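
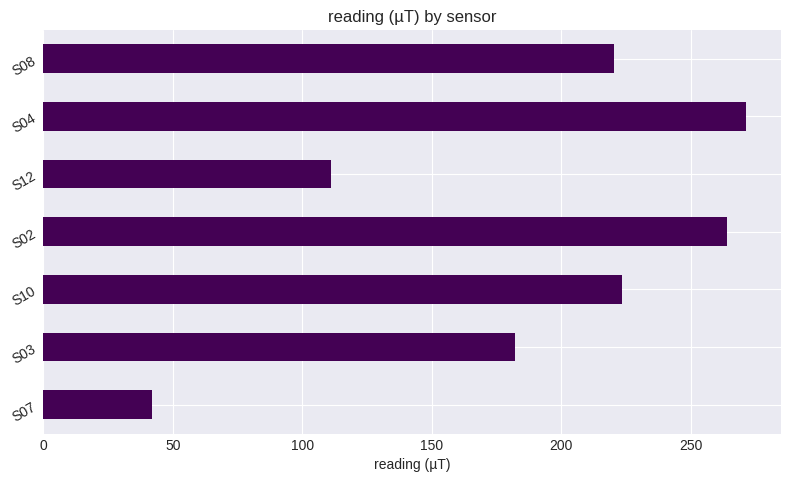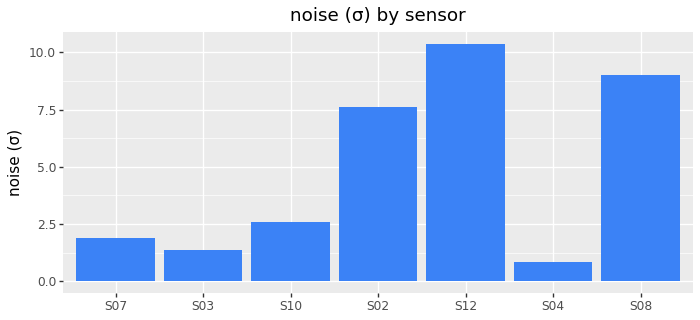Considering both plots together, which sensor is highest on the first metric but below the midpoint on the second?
S04

Chart 2 median noise (σ) ≈ 3; below-median sensors: S07, S03, S04. Among those, S04 has the highest reading (µT) (≈ 275).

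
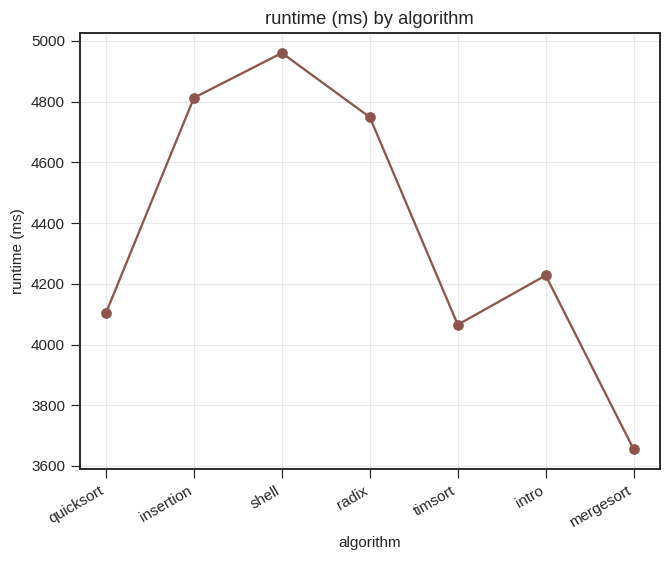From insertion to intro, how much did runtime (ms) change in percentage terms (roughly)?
insertion ≈ 4800, intro ≈ 4200; (4200 − 4800) / 4800 ≈ -12.5%.

≈ -12.5%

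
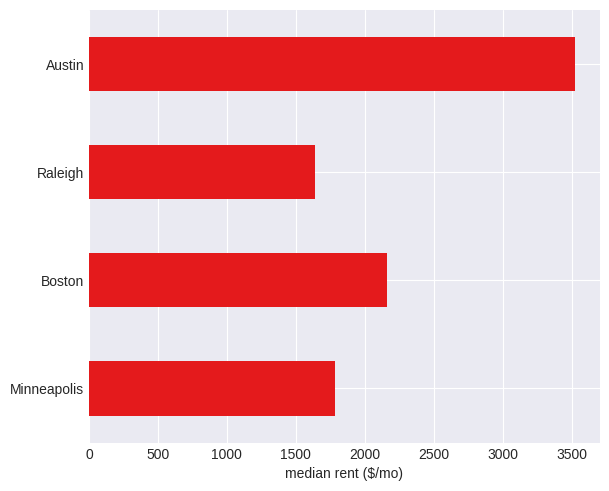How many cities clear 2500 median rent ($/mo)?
Above 2500: Austin.

1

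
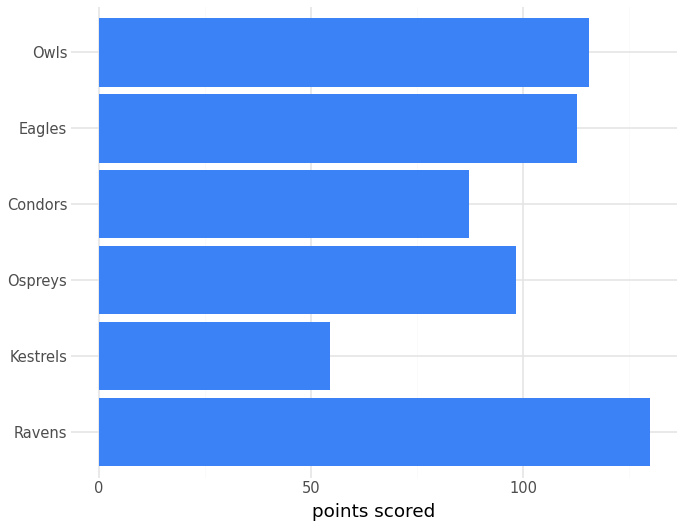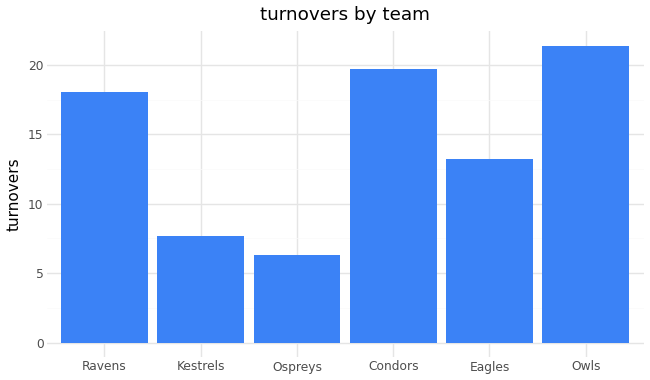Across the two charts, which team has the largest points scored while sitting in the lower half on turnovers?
Eagles

Chart 2 median turnovers ≈ 16; below-median teams: Kestrels, Ospreys, Eagles. Among those, Eagles has the highest points scored (≈ 120).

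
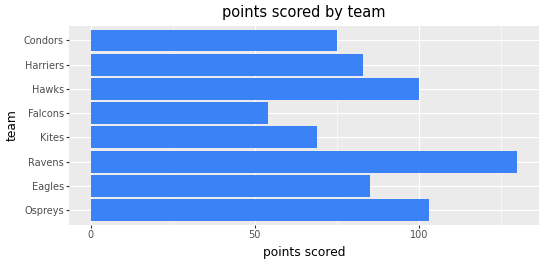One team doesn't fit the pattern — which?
Ravens ≈ 120; the rest sit between ≈ 60 and ≈ 100.

Ravens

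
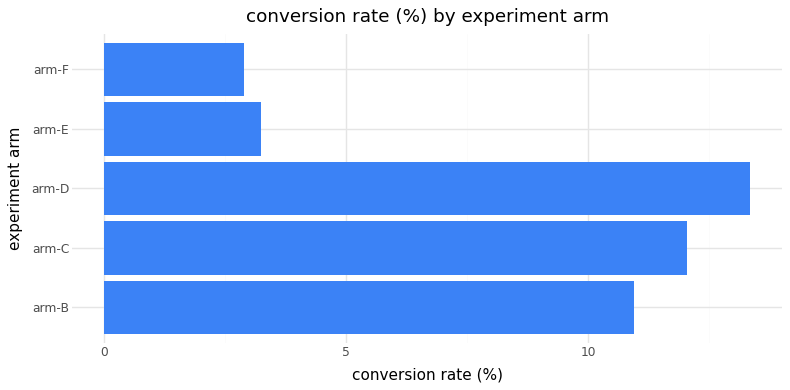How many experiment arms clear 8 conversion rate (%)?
3

Above 8: arm-B, arm-C, arm-D.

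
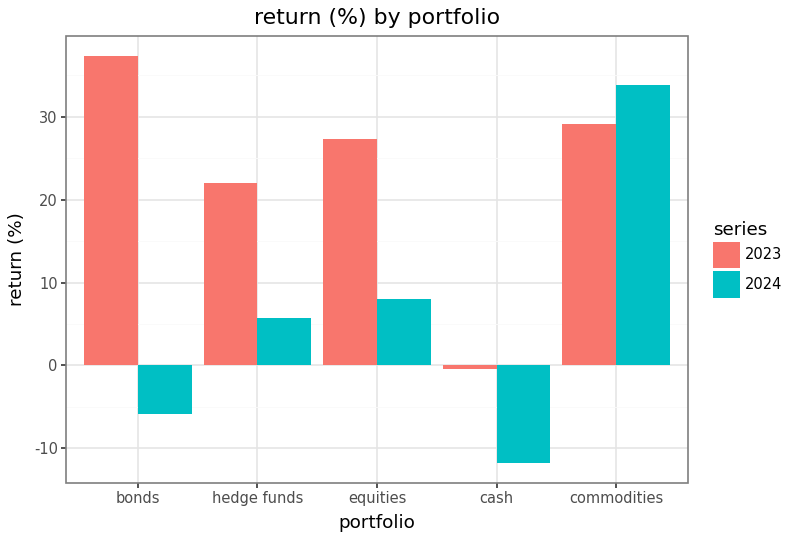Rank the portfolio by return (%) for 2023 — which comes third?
equities

Top 4 for 2023: bonds ≈ 35, commodities ≈ 30, equities ≈ 25, hedge funds ≈ 20.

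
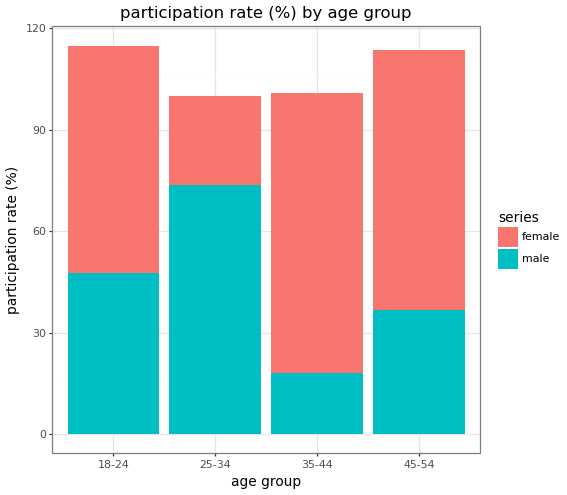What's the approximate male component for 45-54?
≈ 40

male top ≈ 40, bottom ≈ 0; segment ≈ 40.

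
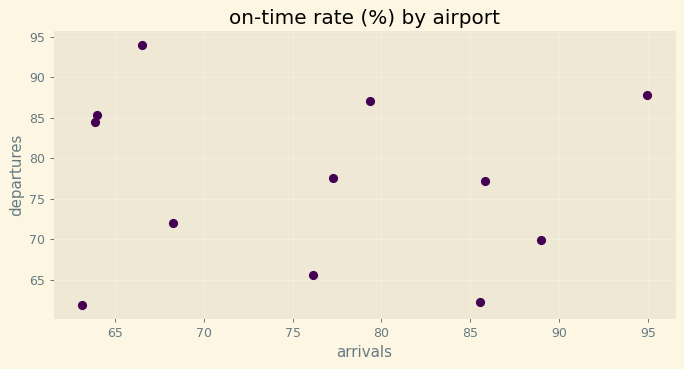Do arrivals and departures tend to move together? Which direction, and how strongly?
no clear correlation

Points are roughly uncorrelated; weak (|r| ≈ 0.1).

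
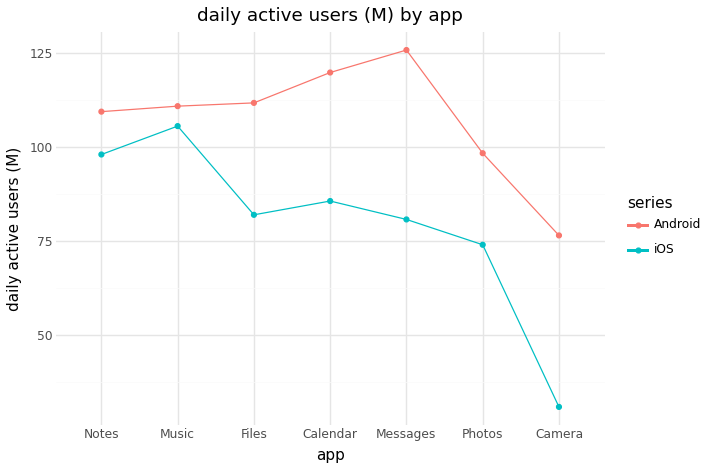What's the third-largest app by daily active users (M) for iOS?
Calendar

Top 4 for iOS: Music ≈ 110, Notes ≈ 100, Calendar ≈ 90, Files ≈ 80.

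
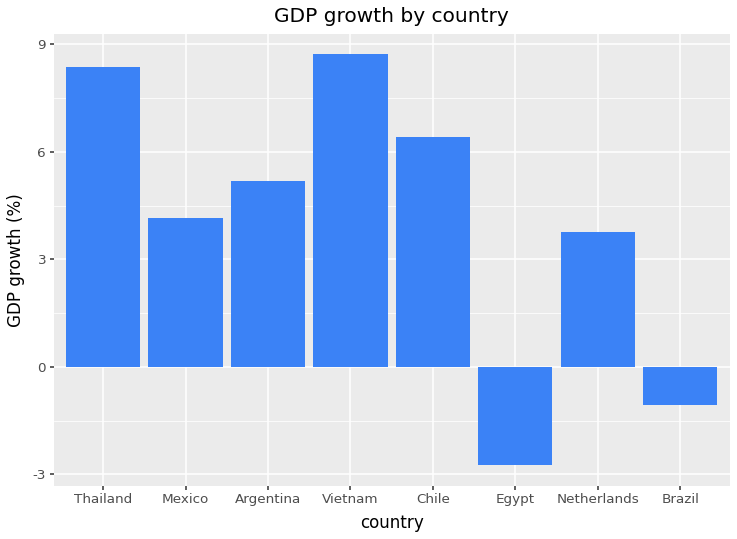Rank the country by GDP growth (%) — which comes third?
Chile

Top 4: Vietnam ≈ 9, Thailand ≈ 8, Chile ≈ 6, Argentina ≈ 5.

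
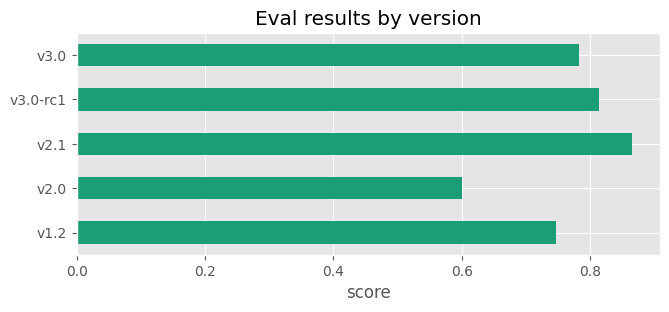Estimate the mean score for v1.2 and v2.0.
≈ 0.65

(0.7 + 0.6) / 2 ≈ 0.65.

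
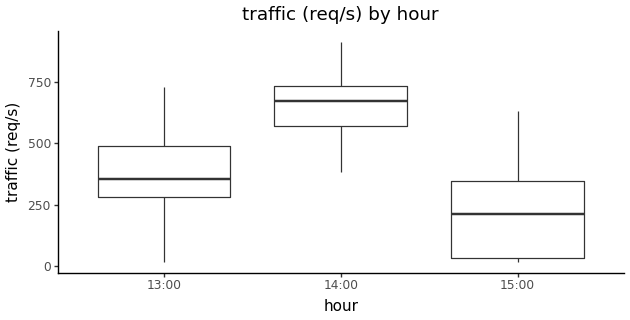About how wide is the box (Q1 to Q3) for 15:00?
≈ 300

Q3 ≈ 350, Q1 ≈ 50; IQR ≈ 300.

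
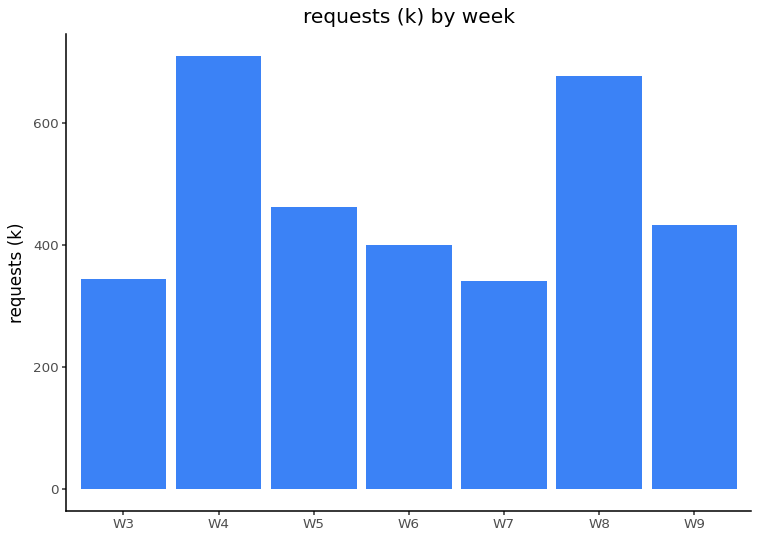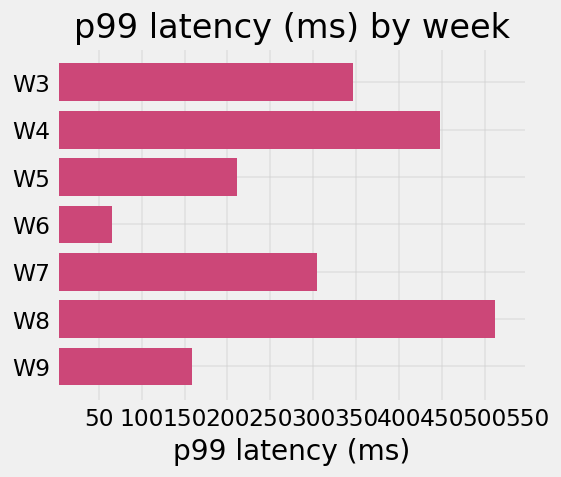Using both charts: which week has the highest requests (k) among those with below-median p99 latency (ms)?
W5

Chart 2 median p99 latency (ms) ≈ 300; below-median weeks: W5, W6, W9. Among those, W5 has the highest requests (k) (≈ 500).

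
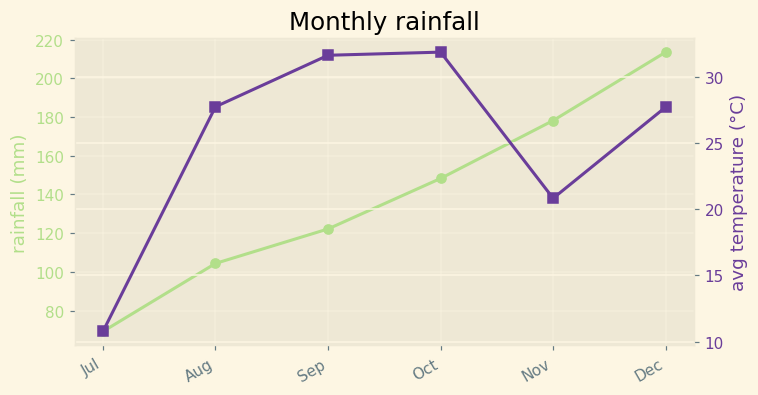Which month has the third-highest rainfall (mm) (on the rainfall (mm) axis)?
Top 4 (on the rainfall (mm) axis): Dec ≈ 220, Nov ≈ 180, Oct ≈ 140, Sep ≈ 120.

Oct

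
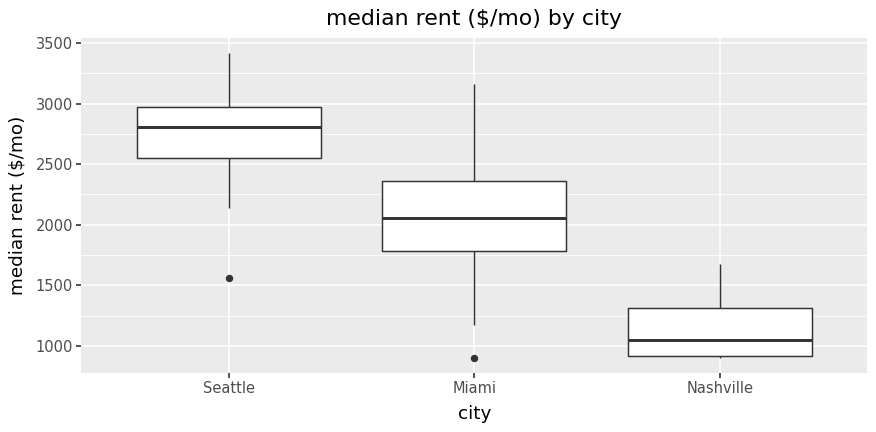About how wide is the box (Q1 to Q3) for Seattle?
Q3 ≈ 3000, Q1 ≈ 2600; IQR ≈ 400.

≈ 400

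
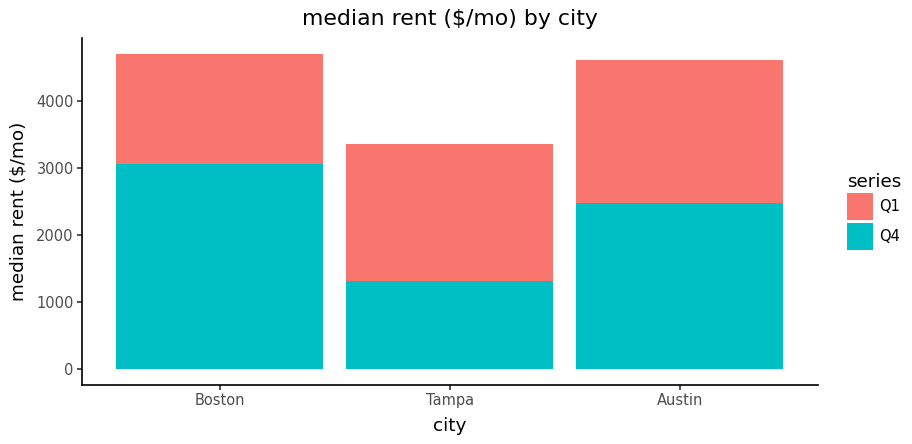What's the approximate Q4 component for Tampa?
Q4 top ≈ 1500, bottom ≈ 0; segment ≈ 1500.

≈ 1500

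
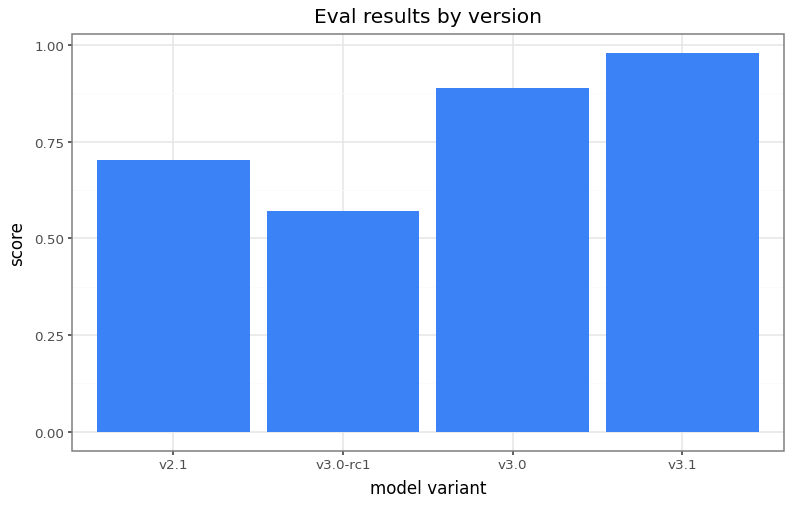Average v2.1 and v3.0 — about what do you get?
(0.7 + 0.9) / 2 ≈ 0.8.

≈ 0.8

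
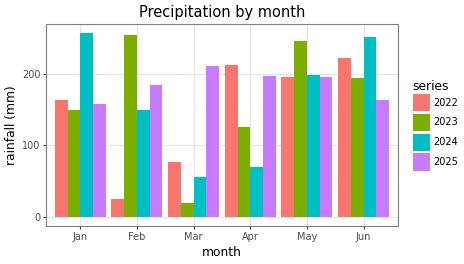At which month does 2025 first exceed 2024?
Jan: 2025 ≈ 150 vs 2024 ≈ 250 (not yet); Feb: 2025 ≈ 175 vs 2024 ≈ 150 (first crossover).

Feb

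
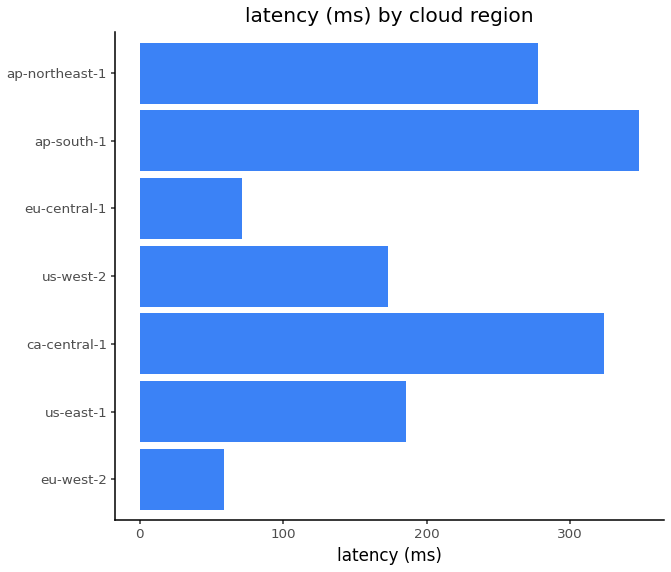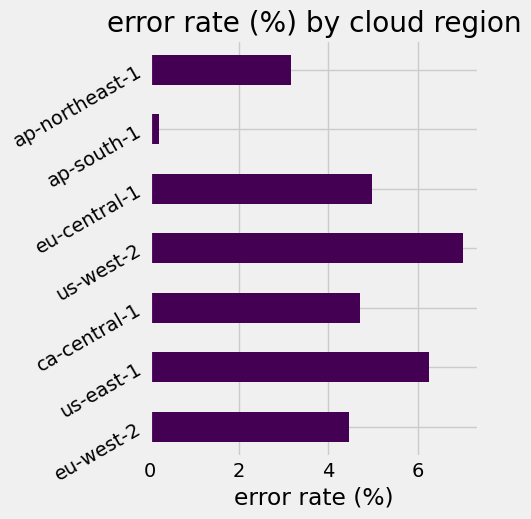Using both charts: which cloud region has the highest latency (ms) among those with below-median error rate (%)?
Chart 2 median error rate (%) ≈ 5; below-median cloud regions: eu-west-2, ap-south-1, ap-northeast-1. Among those, ap-south-1 has the highest latency (ms) (≈ 350).

ap-south-1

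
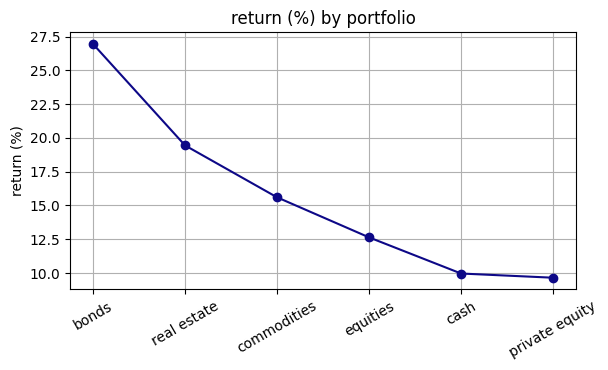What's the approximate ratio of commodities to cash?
commodities ≈ 16, cash ≈ 10; 16/10 ≈ 1.6.

≈ 1.6×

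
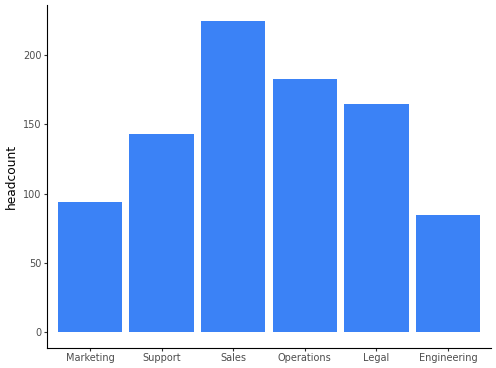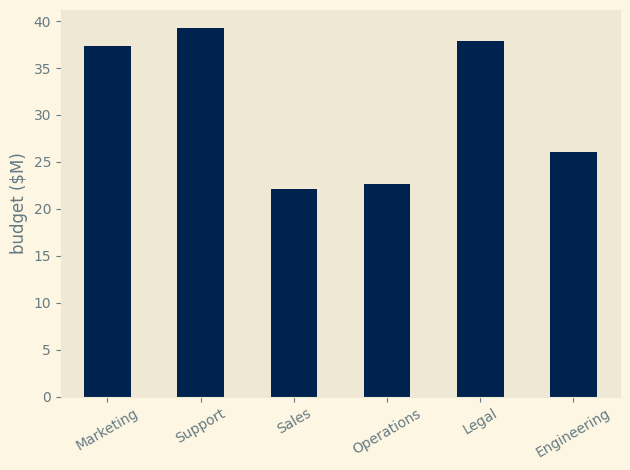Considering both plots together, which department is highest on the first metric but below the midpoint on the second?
Sales

Chart 2 median budget ($M) ≈ 30; below-median departments: Sales, Operations, Engineering. Among those, Sales has the highest headcount (≈ 225).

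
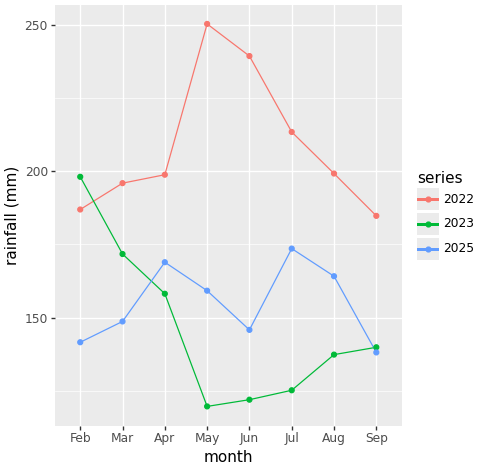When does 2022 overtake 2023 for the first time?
Mar

Feb: 2022 ≈ 180 vs 2023 ≈ 200 (not yet); Mar: 2022 ≈ 200 vs 2023 ≈ 180 (first crossover).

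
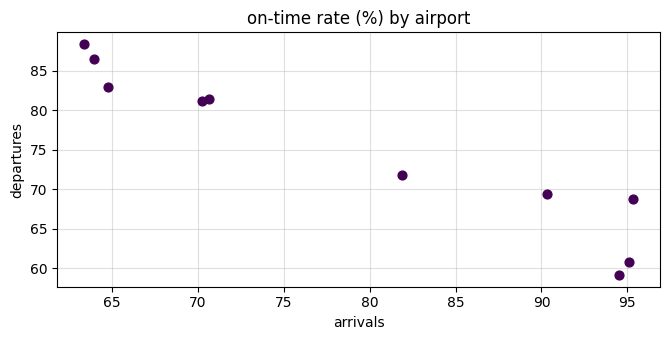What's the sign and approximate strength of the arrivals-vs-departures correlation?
Points are negatively correlated; strong (|r| ≈ 1.0).

negative, strong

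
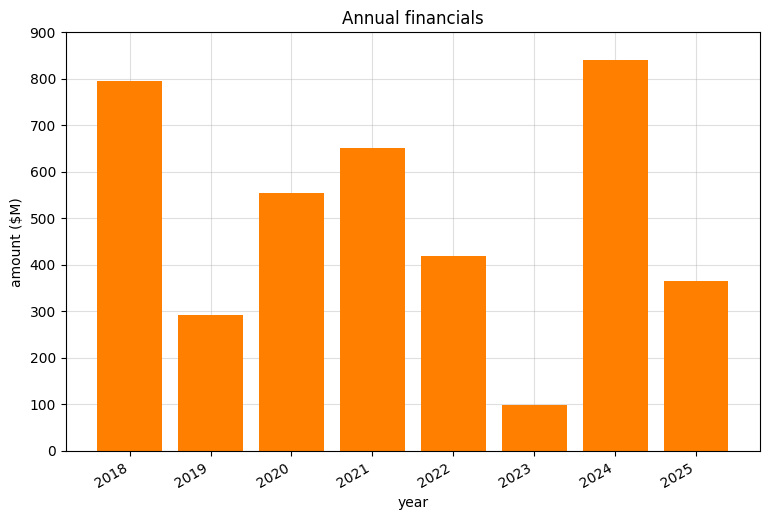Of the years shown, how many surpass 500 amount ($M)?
Above 500: 2018, 2020, 2021, 2024.

4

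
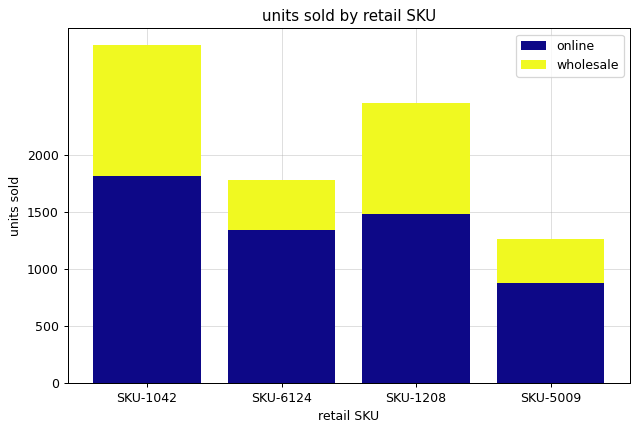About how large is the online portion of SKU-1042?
online top ≈ 2000, bottom ≈ 0; segment ≈ 2000.

≈ 2000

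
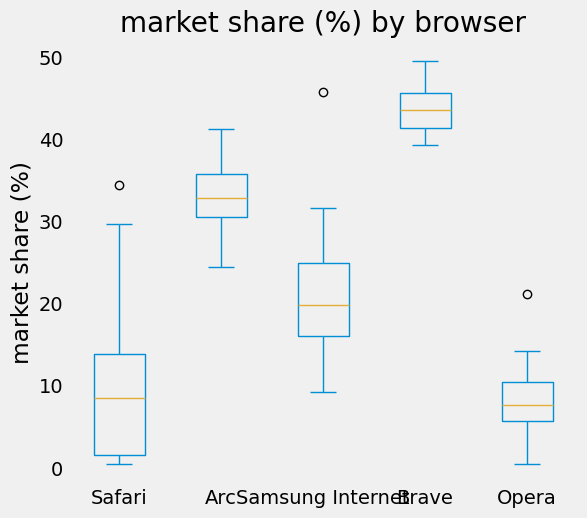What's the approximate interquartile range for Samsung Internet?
Q3 ≈ 25, Q1 ≈ 15; IQR ≈ 10.

≈ 10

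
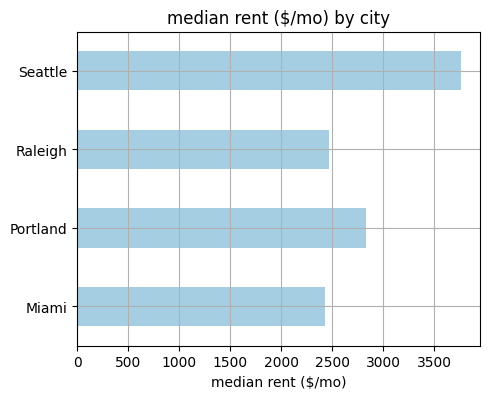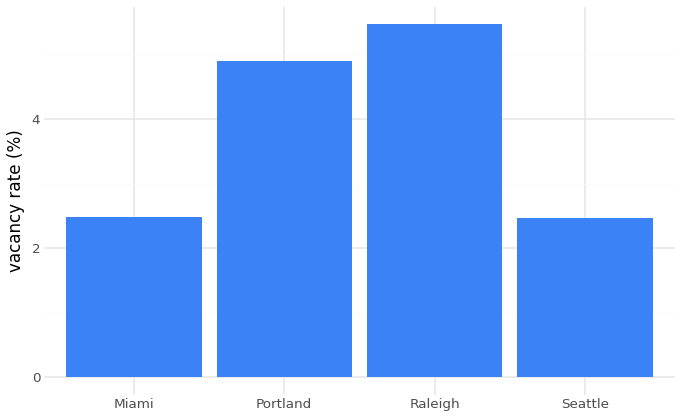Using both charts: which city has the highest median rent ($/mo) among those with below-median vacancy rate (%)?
Seattle

Chart 2 median vacancy rate (%) ≈ 4; below-median cities: Miami, Seattle. Among those, Seattle has the highest median rent ($/mo) (≈ 4000).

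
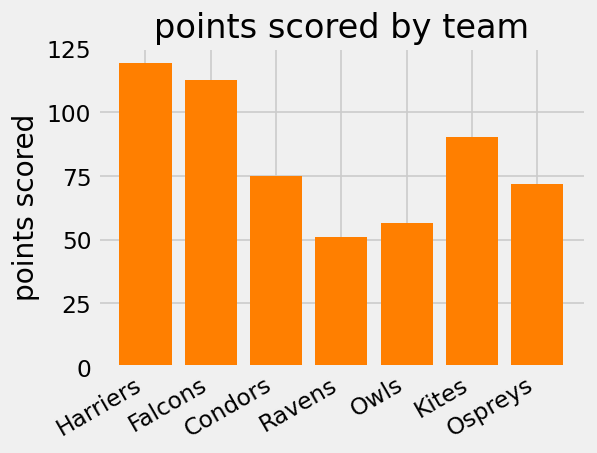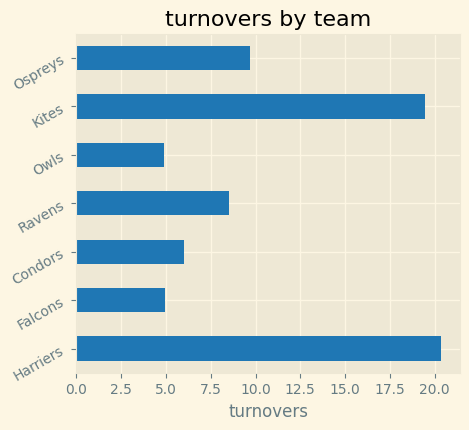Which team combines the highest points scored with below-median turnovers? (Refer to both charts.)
Chart 2 median turnovers ≈ 8; below-median teams: Falcons, Condors, Owls. Among those, Falcons has the highest points scored (≈ 120).

Falcons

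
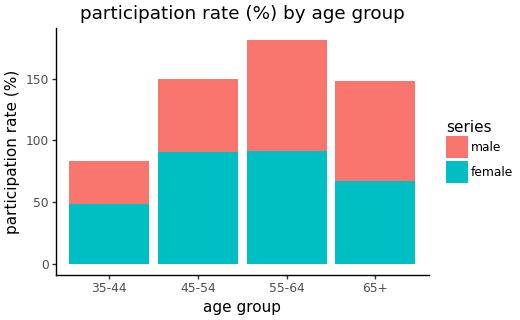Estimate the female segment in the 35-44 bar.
female top ≈ 40, bottom ≈ 0; segment ≈ 40.

≈ 40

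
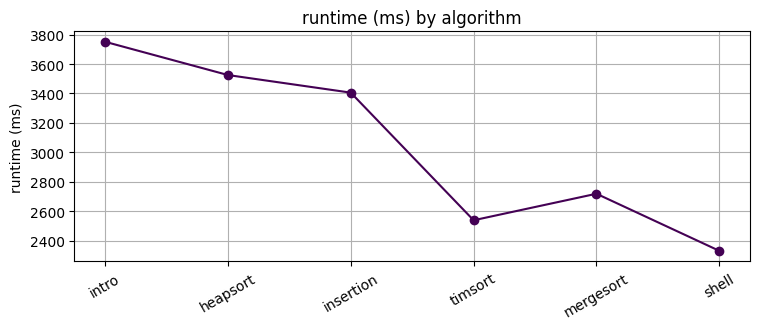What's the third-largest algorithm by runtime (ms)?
Top 4: intro ≈ 3800, heapsort ≈ 3600, insertion ≈ 3400, mergesort ≈ 2800.

insertion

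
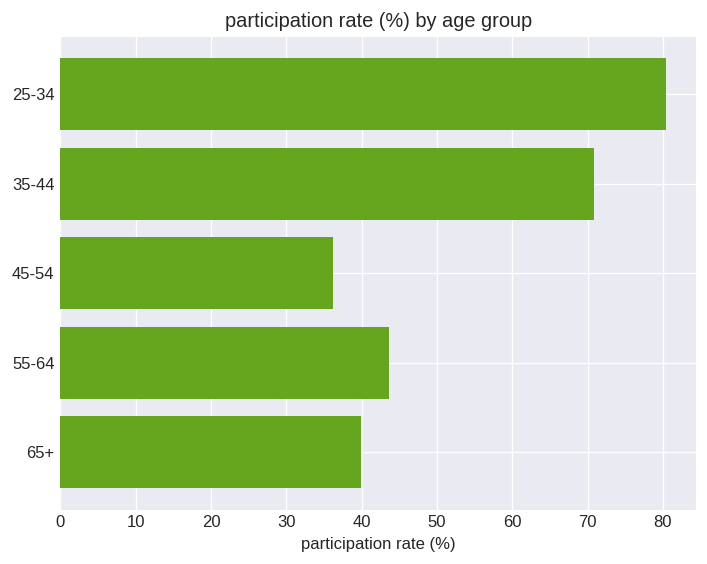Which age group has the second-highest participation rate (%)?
35-44

Top 3: 25-34 ≈ 80, 35-44 ≈ 70, 55-64 ≈ 40.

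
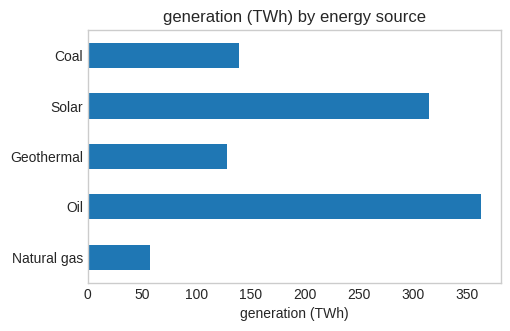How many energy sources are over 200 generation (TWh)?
2

Above 200: Oil, Solar.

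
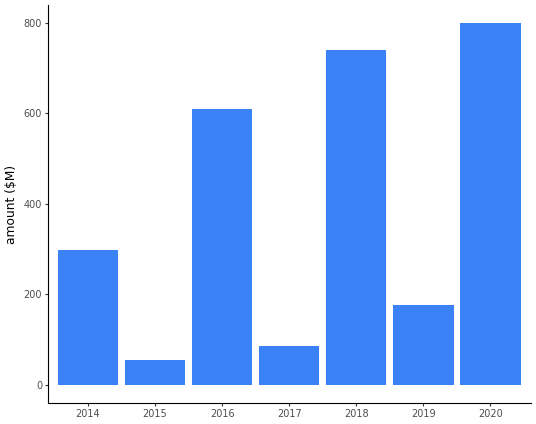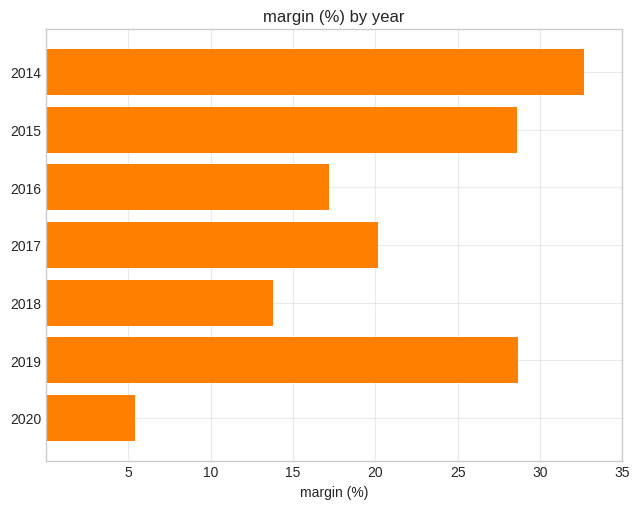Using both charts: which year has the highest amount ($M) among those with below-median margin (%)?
2020

Chart 2 median margin (%) ≈ 20; below-median years: 2016, 2018, 2020. Among those, 2020 has the highest amount ($M) (≈ 800).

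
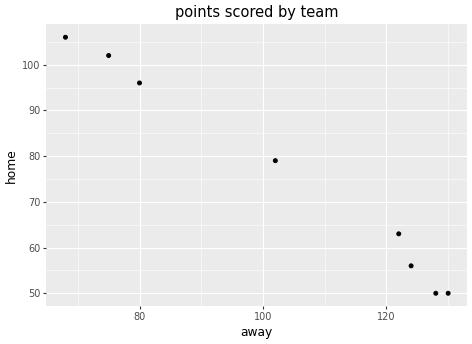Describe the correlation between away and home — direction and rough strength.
negative, strong

Points are negatively correlated; strong (|r| ≈ 1.0).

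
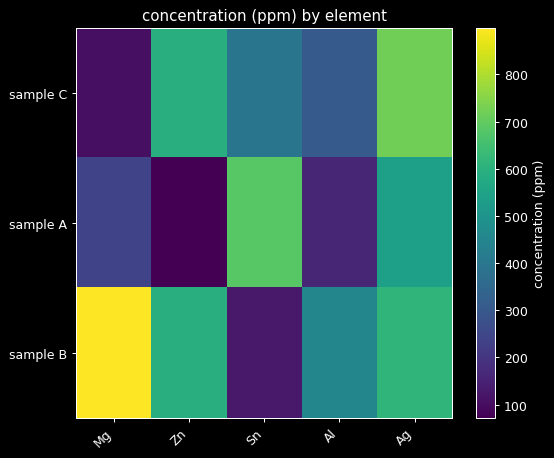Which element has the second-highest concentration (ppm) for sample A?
Ag

Top 3 for sample A: Sn ≈ 700, Ag ≈ 500, Mg ≈ 200.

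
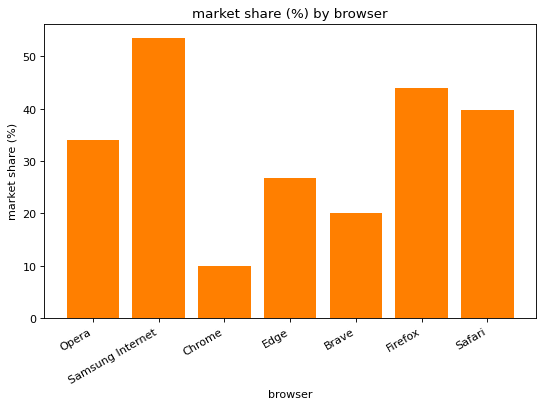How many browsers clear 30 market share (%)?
4

Above 30: Opera, Samsung Internet, Firefox, Safari.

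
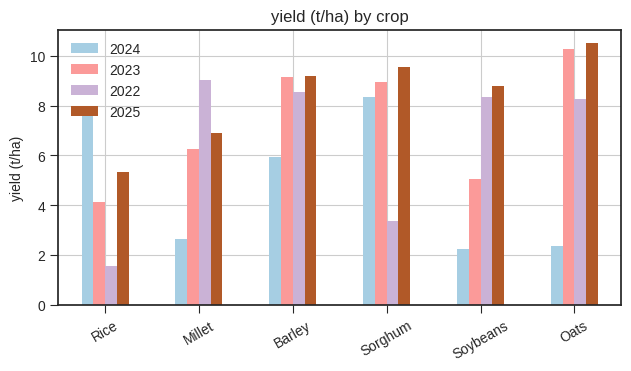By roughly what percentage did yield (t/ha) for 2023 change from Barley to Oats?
Barley ≈ 9, Oats ≈ 10; (10 − 9) / 9 ≈ +11.1%.

≈ +11.1%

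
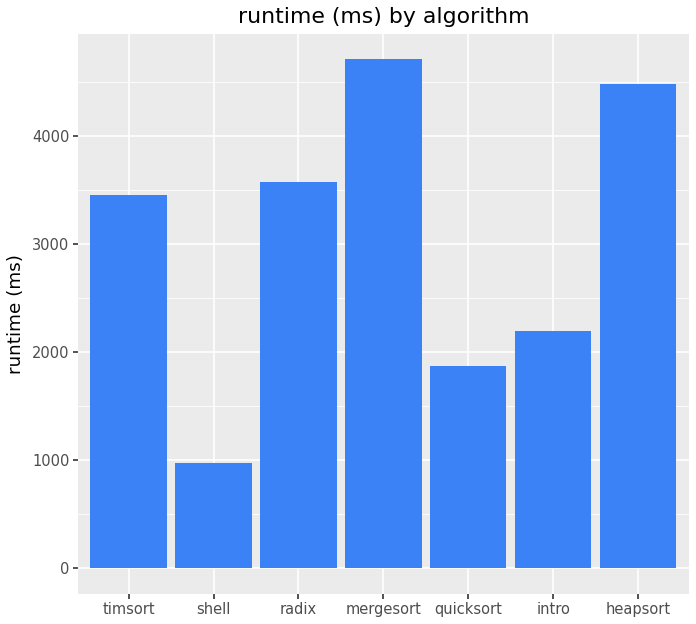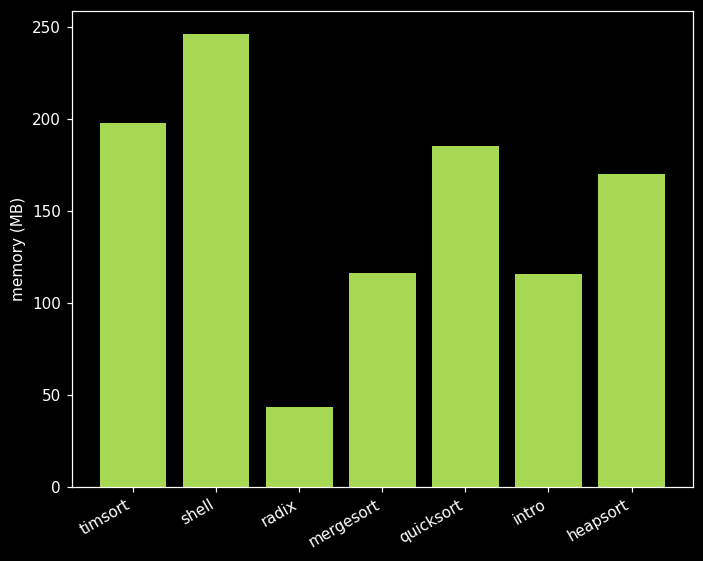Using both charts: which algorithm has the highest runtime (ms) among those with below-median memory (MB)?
mergesort

Chart 2 median memory (MB) ≈ 175; below-median algorithms: radix, mergesort, intro. Among those, mergesort has the highest runtime (ms) (≈ 4500).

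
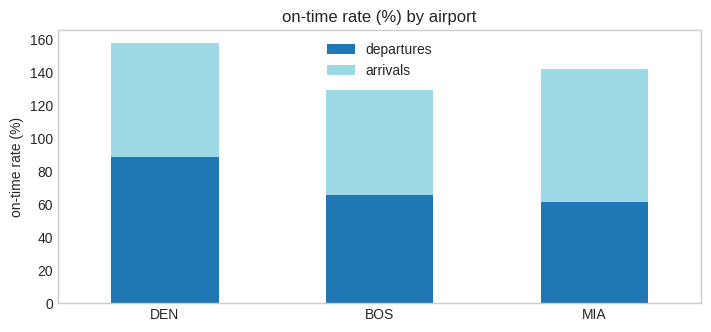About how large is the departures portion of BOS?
≈ 60

departures top ≈ 60, bottom ≈ 0; segment ≈ 60.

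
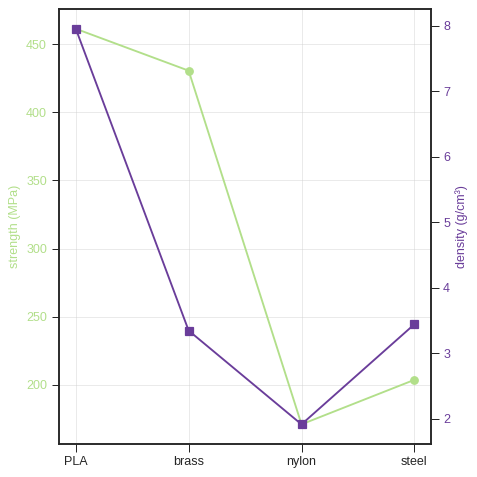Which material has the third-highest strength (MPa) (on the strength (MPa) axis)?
steel

Top 4 (on the strength (MPa) axis): PLA ≈ 450, brass ≈ 425, steel ≈ 200, nylon ≈ 175.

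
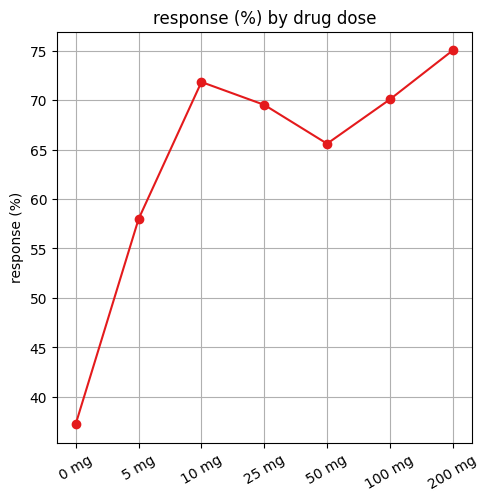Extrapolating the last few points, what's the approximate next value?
Last three: 65, 70, 75 → slope ≈ 5/step → next ≈ 80.

≈ 80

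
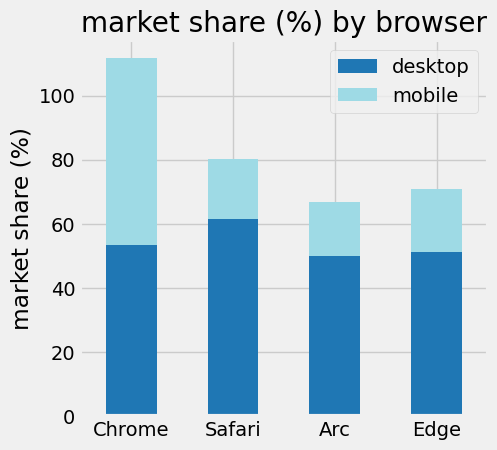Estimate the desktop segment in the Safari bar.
≈ 60

desktop top ≈ 60, bottom ≈ 0; segment ≈ 60.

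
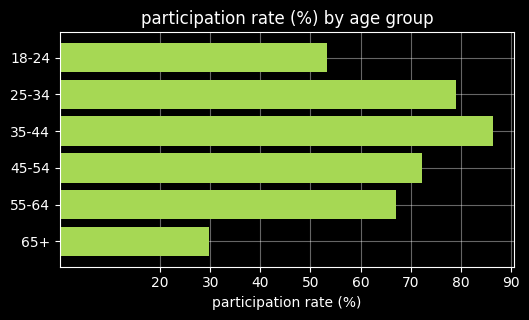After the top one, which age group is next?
25-34

Top 3: 35-44 ≈ 90, 25-34 ≈ 80, 45-54 ≈ 70.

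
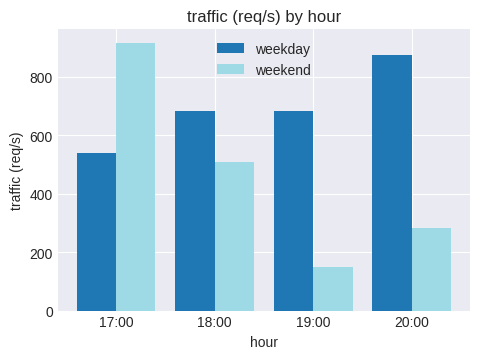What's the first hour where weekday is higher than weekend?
18:00

17:00: weekday ≈ 500 vs weekend ≈ 900 (not yet); 18:00: weekday ≈ 700 vs weekend ≈ 500 (first crossover).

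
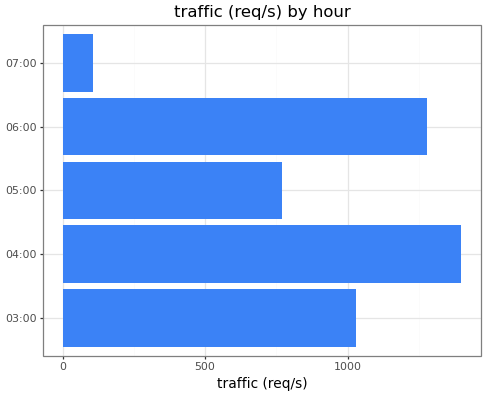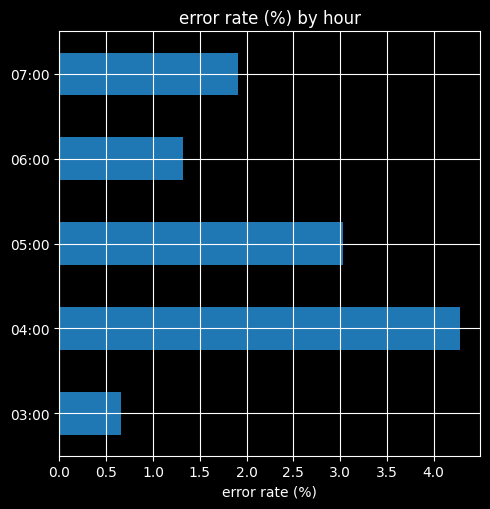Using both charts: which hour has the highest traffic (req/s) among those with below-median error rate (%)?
Chart 2 median error rate (%) ≈ 2; below-median hours: 03:00, 06:00. Among those, 06:00 has the highest traffic (req/s) (≈ 1200).

06:00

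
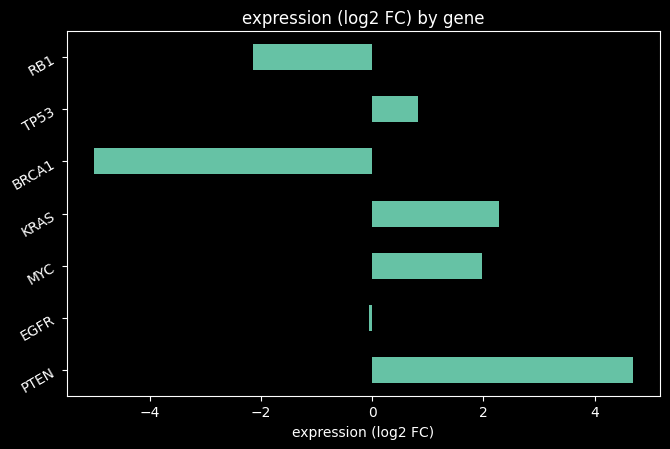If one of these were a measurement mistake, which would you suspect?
BRCA1

BRCA1 ≈ -5; the rest sit between ≈ -2 and ≈ 5.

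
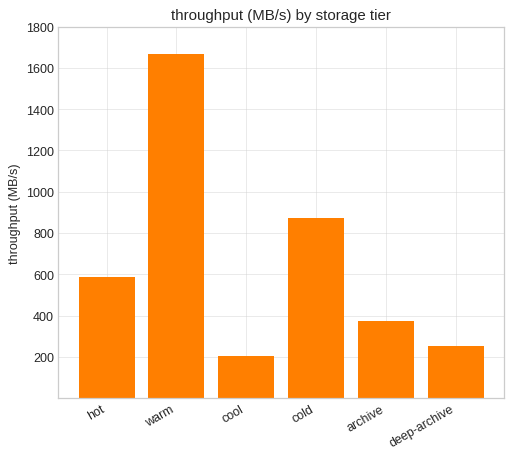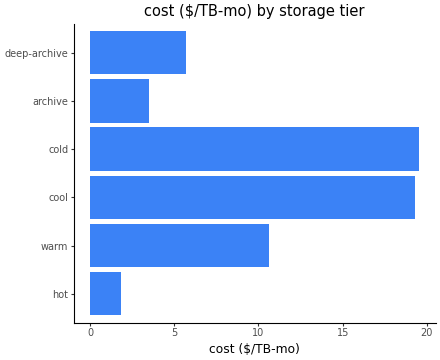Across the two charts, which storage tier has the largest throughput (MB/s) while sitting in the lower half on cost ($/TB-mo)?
Chart 2 median cost ($/TB-mo) ≈ 8; below-median storage tiers: hot, archive, deep-archive. Among those, hot has the highest throughput (MB/s) (≈ 600).

hot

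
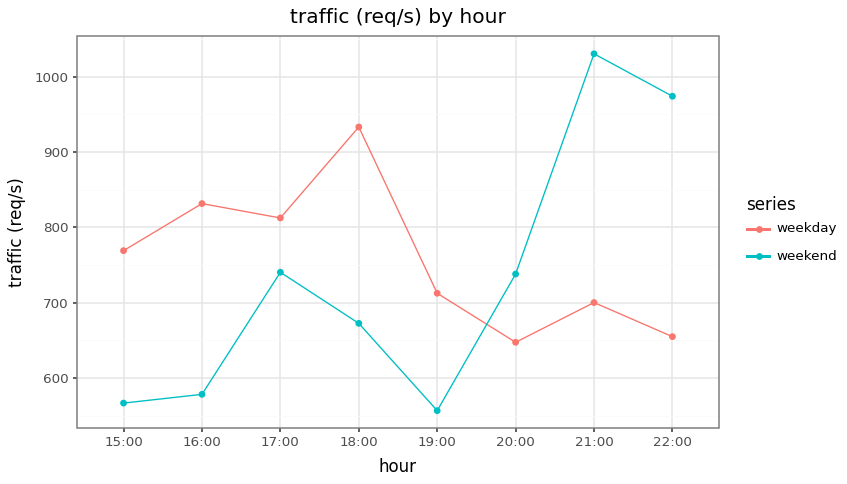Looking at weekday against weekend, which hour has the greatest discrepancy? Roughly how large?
21:00: weekday ≈ 700, weekend ≈ 1050 → gap ≈ 350. Next-largest (22:00) is only ≈ 300.

21:00, ≈ 350 req/s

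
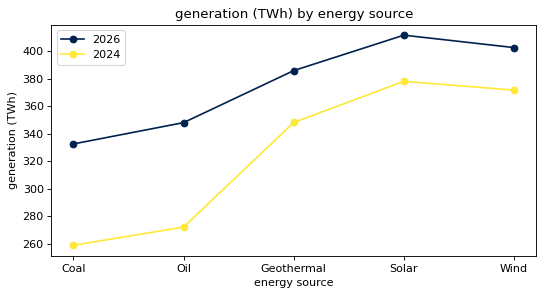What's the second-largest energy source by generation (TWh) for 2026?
Wind

Top 3 for 2026: Solar ≈ 420, Wind ≈ 400, Geothermal ≈ 380.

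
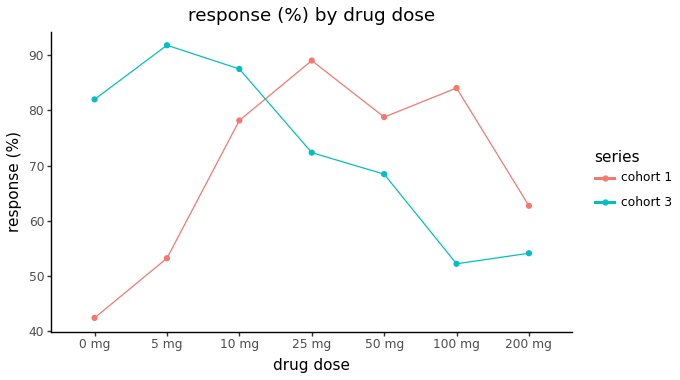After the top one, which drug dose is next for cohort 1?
100 mg

Top 3 for cohort 1: 25 mg ≈ 90, 100 mg ≈ 85, 50 mg ≈ 80.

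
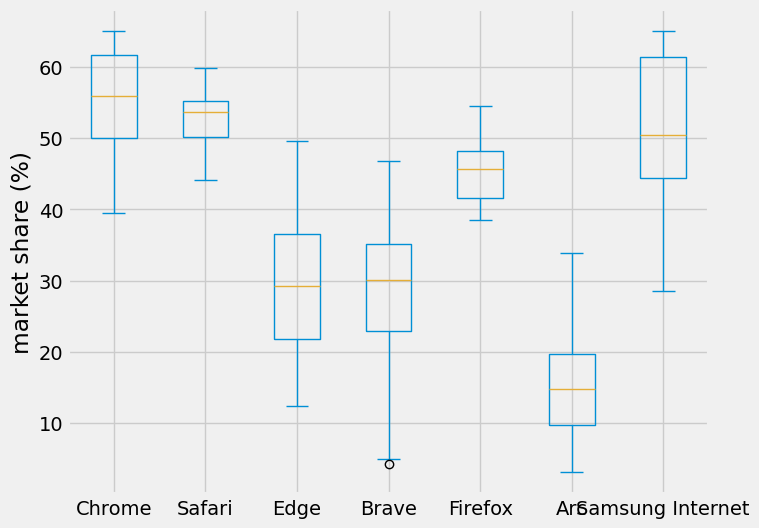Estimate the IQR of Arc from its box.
Q3 ≈ 20, Q1 ≈ 10; IQR ≈ 10.

≈ 10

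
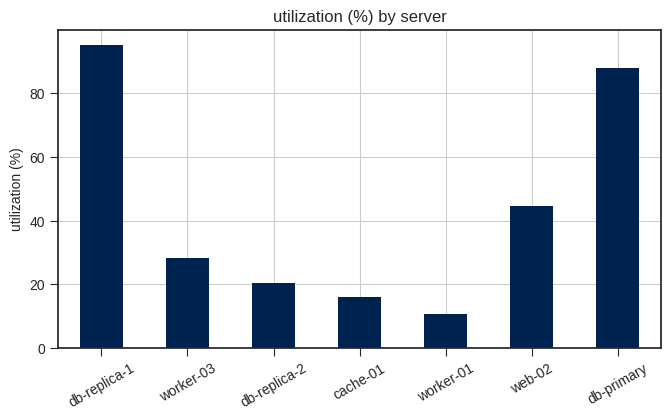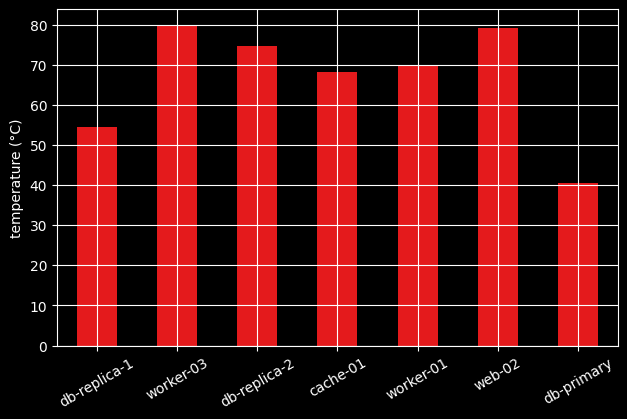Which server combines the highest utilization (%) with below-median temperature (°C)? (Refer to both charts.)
Chart 2 median temperature (°C) ≈ 70; below-median servers: db-replica-1, cache-01, db-primary. Among those, db-replica-1 has the highest utilization (%) (≈ 100).

db-replica-1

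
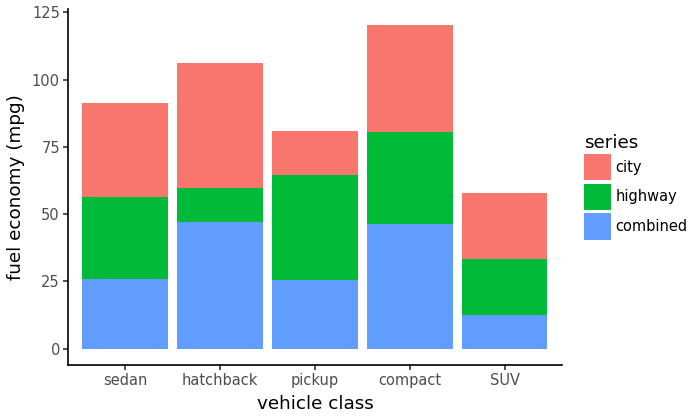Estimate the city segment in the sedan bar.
city top ≈ 100, bottom ≈ 60; segment ≈ 40.

≈ 40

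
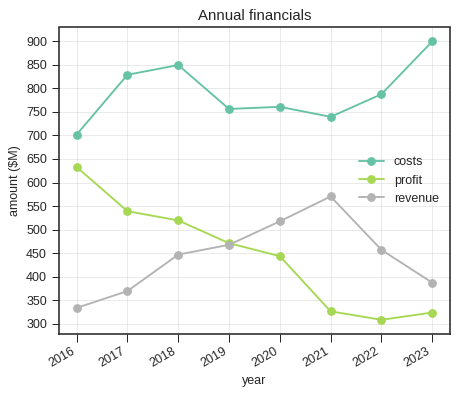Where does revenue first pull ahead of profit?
2019: revenue ≈ 450 vs profit ≈ 450 (not yet); 2020: revenue ≈ 500 vs profit ≈ 450 (first crossover).

2020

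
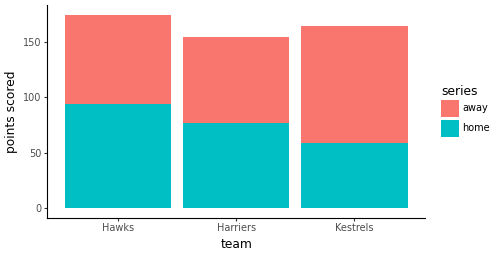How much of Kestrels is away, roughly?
≈ 100

away top ≈ 160, bottom ≈ 60; segment ≈ 100.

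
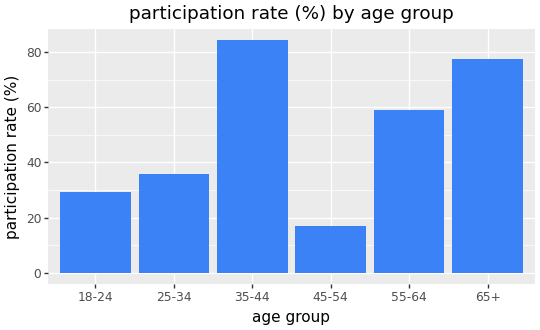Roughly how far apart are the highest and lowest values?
≈ 60

Max 35-44 ≈ 80, min 45-54 ≈ 20; range ≈ 60.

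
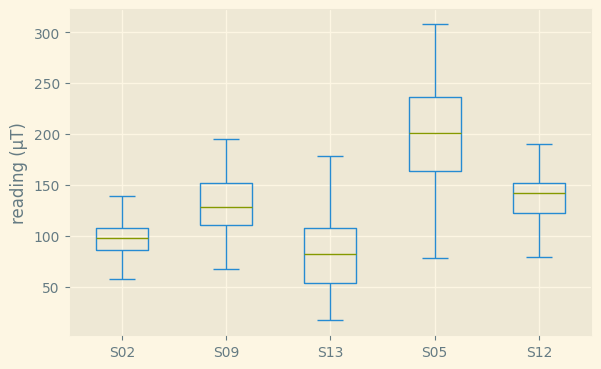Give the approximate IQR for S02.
Q3 ≈ 110, Q1 ≈ 90; IQR ≈ 20.

≈ 20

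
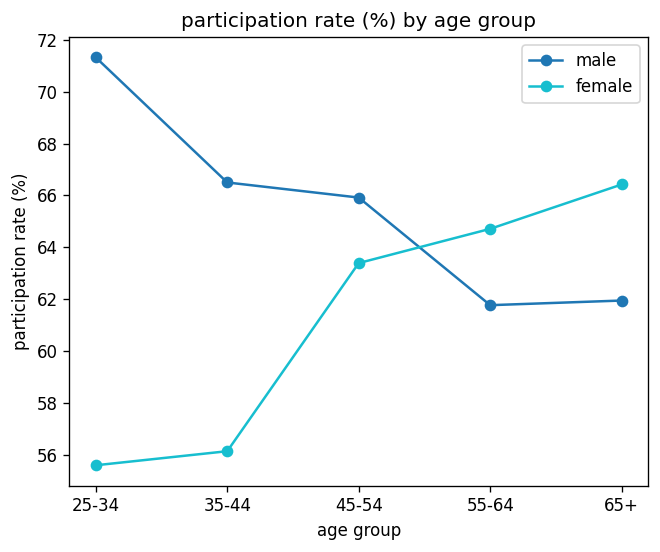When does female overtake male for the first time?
45-54: female ≈ 64 vs male ≈ 66 (not yet); 55-64: female ≈ 64 vs male ≈ 62 (first crossover).

55-64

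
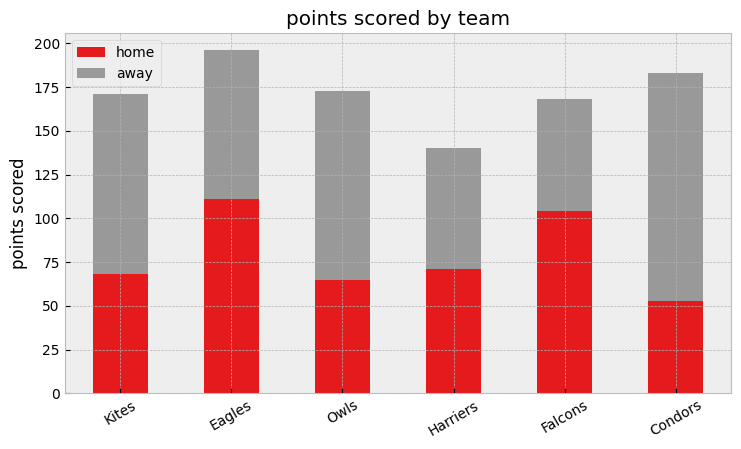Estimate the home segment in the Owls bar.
≈ 60

home top ≈ 60, bottom ≈ 0; segment ≈ 60.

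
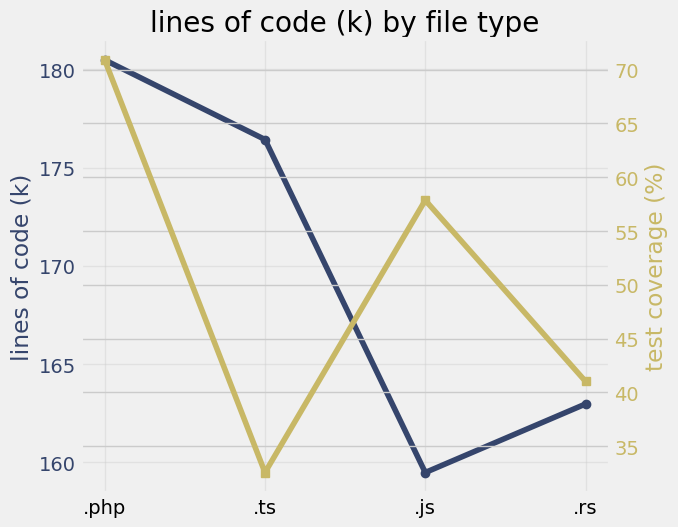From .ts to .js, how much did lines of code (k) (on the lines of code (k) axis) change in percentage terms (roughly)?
.ts ≈ 176, .js ≈ 160; (160 − 176) / 176 ≈ -9.1%.

≈ -9.1%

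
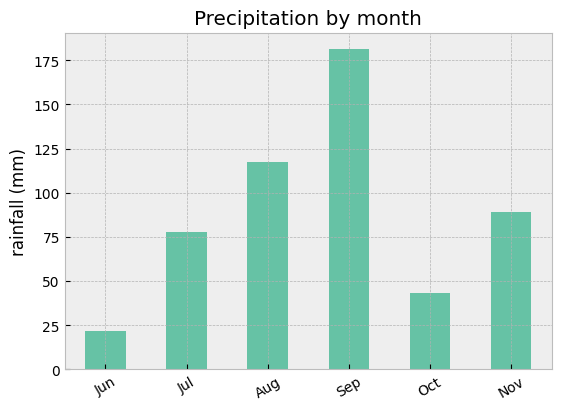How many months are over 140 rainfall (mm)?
1

Above 140: Sep.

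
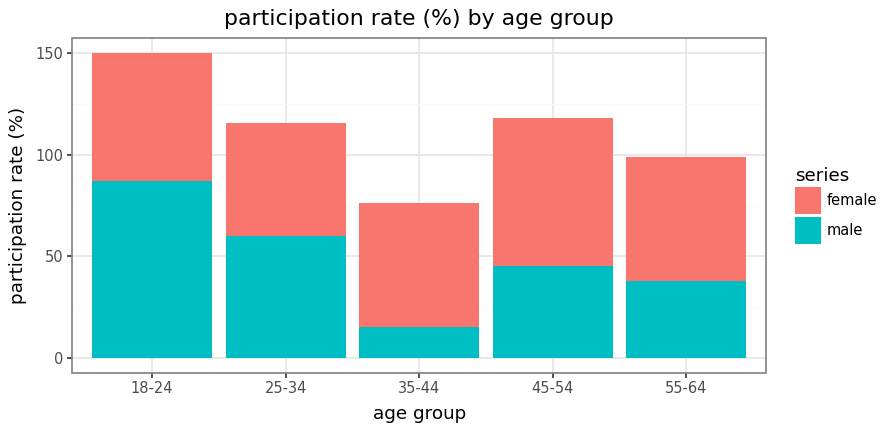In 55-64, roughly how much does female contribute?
female top ≈ 100, bottom ≈ 40; segment ≈ 60.

≈ 60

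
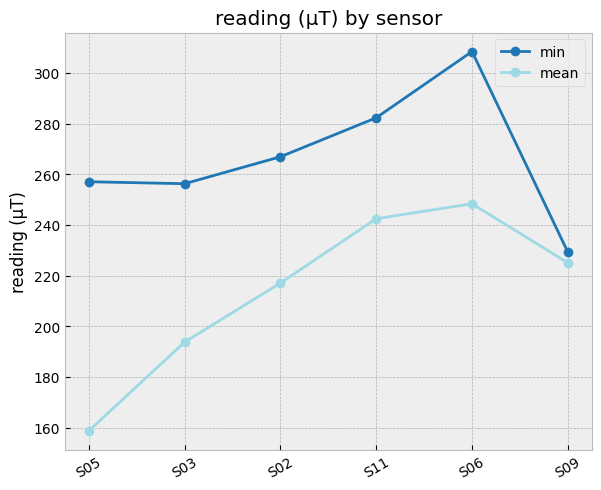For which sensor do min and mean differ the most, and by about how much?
S05, ≈ 100 µT

S05: min ≈ 260, mean ≈ 160 → gap ≈ 100. Next-largest (S03) is only ≈ 60.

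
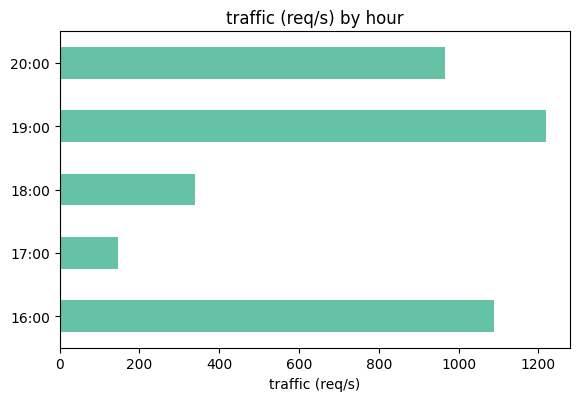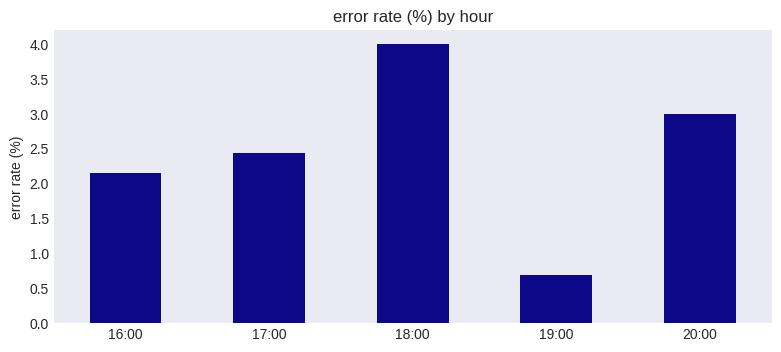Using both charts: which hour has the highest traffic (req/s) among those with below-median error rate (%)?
Chart 2 median error rate (%) ≈ 2.5; below-median hours: 16:00, 19:00. Among those, 19:00 has the highest traffic (req/s) (≈ 1200).

19:00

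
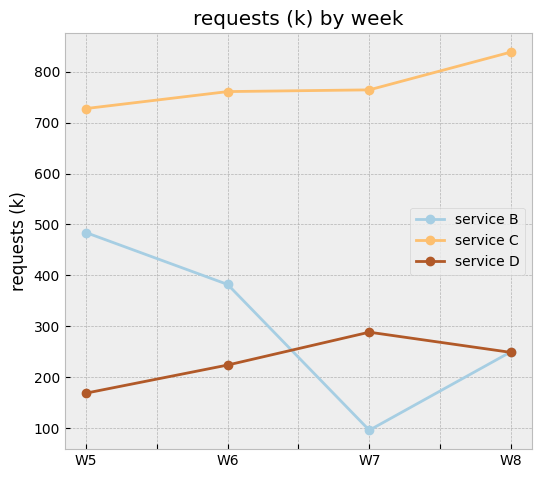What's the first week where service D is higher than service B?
W6: service D ≈ 200 vs service B ≈ 400 (not yet); W7: service D ≈ 300 vs service B ≈ 100 (first crossover).

W7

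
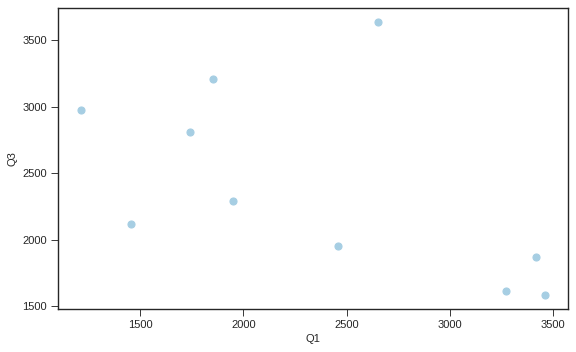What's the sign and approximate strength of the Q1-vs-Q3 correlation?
negative, moderate

Points are negatively correlated; moderate (|r| ≈ 0.5).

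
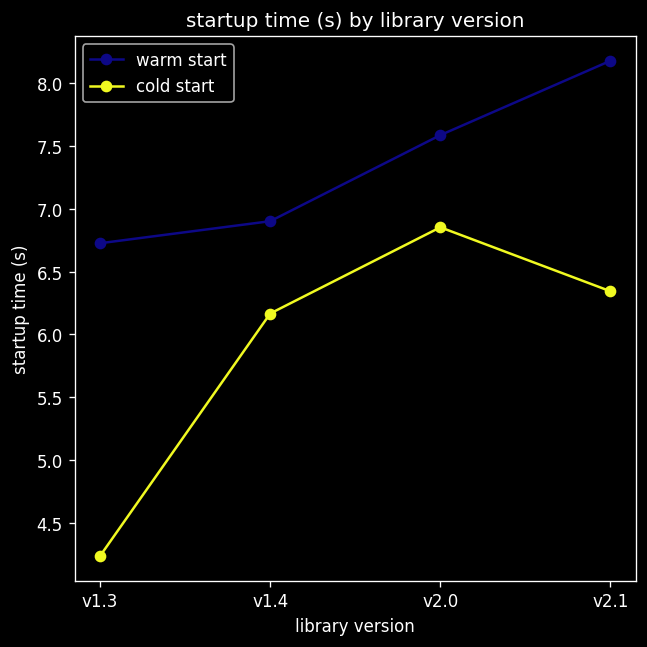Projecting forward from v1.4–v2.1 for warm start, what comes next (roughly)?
Last three: 7.0, 7.5, 8.0 → slope ≈ 0.5/step → next ≈ 8.5.

≈ 8.5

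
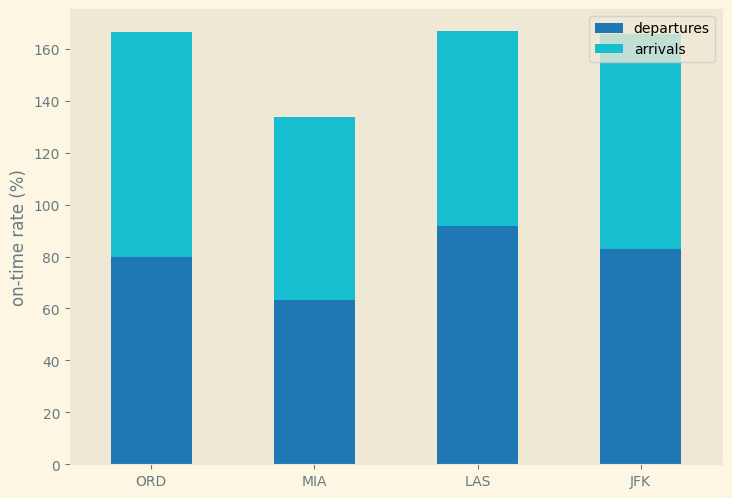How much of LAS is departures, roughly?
departures top ≈ 100, bottom ≈ 0; segment ≈ 100.

≈ 100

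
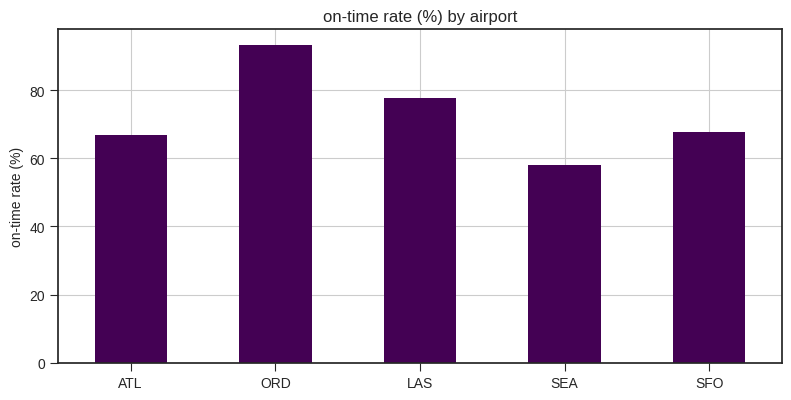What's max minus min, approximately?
Max ORD ≈ 90, min SEA ≈ 60; range ≈ 30.

≈ 30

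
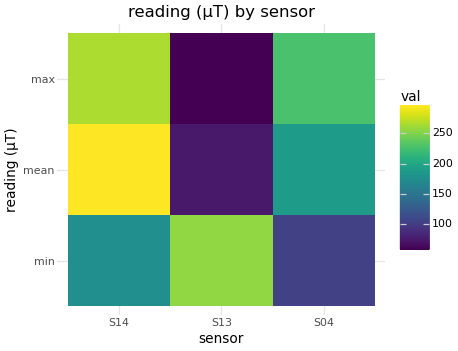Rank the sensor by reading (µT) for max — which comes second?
S04

Top 3 for max: S14 ≈ 260, S04 ≈ 220, S13 ≈ 60.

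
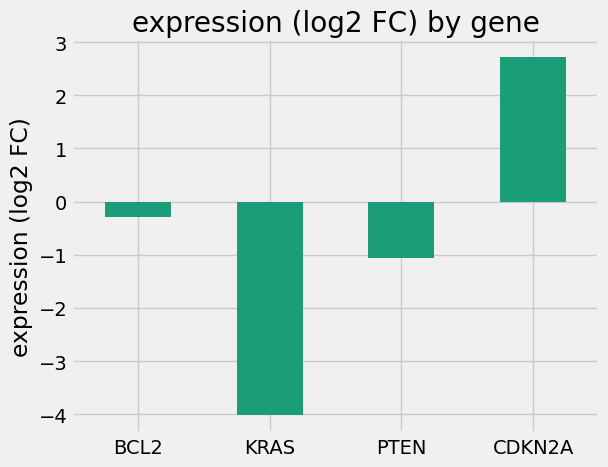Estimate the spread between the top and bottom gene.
≈ 7

Max CDKN2A ≈ 3, min KRAS ≈ -4; range ≈ 7.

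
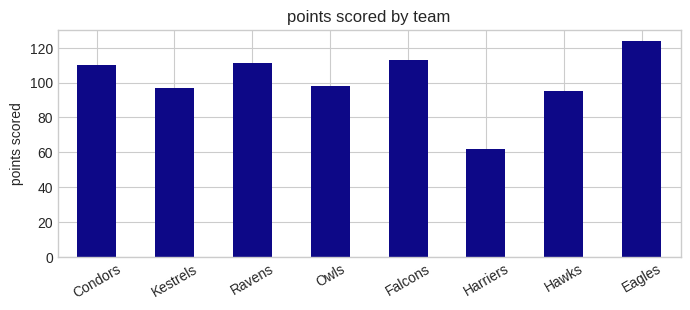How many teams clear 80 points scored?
Above 80: Condors, Kestrels, Ravens, Owls, Falcons, Hawks, Eagles.

7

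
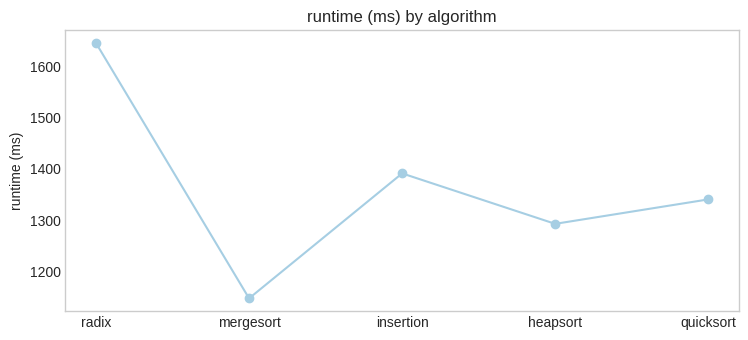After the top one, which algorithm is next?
Top 3: radix ≈ 1650, insertion ≈ 1400, quicksort ≈ 1350.

insertion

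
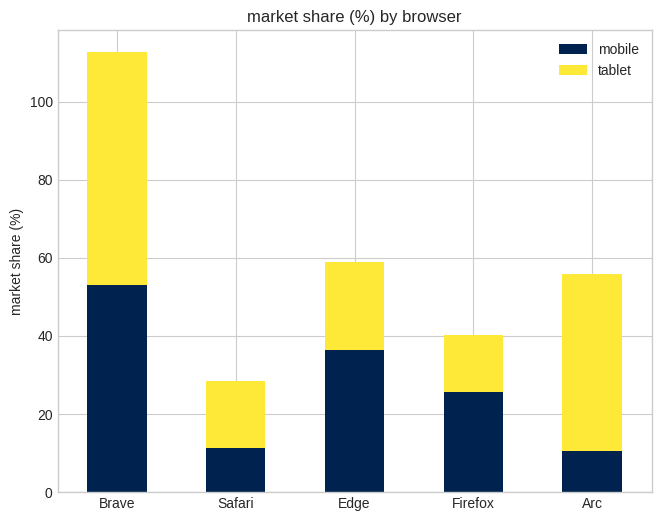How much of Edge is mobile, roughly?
mobile top ≈ 40, bottom ≈ 0; segment ≈ 40.

≈ 40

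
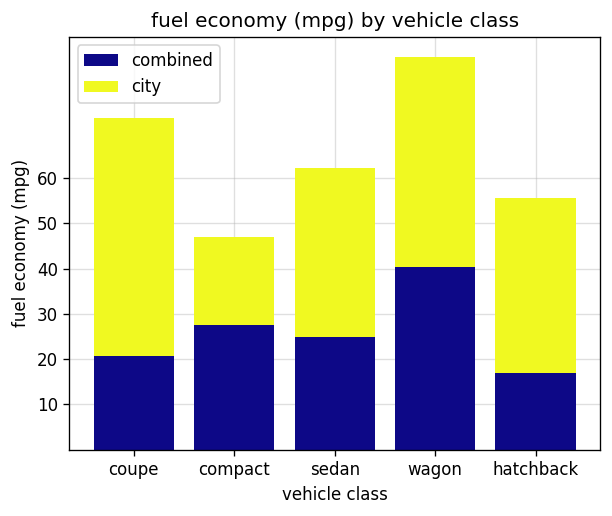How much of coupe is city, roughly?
≈ 50

city top ≈ 70, bottom ≈ 20; segment ≈ 50.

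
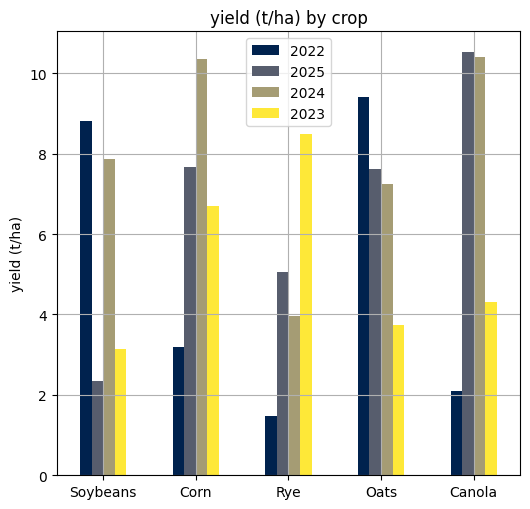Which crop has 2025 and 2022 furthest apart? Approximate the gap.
Canola: 2025 ≈ 11, 2022 ≈ 2 → gap ≈ 9. Next-largest (Soybeans) is only ≈ 7.

Canola, ≈ 9 t/ha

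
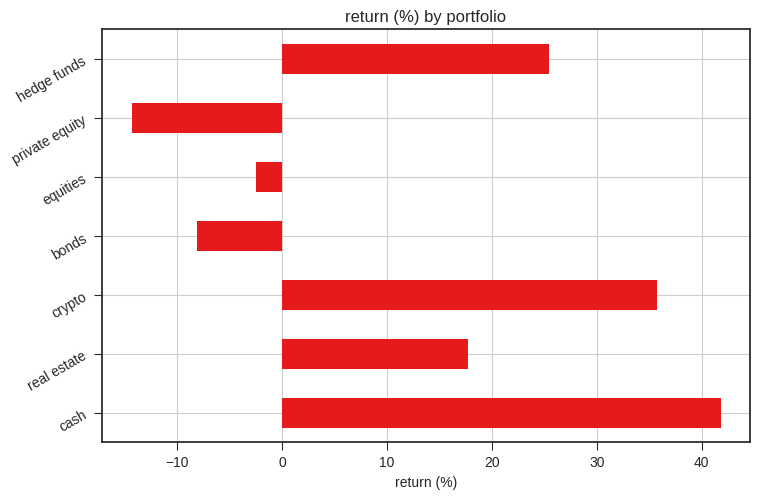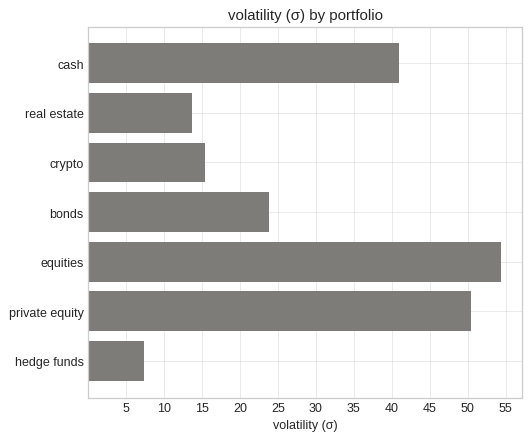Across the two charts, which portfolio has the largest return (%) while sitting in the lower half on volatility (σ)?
Chart 2 median volatility (σ) ≈ 25; below-median portfolios: real estate, crypto, hedge funds. Among those, crypto has the highest return (%) (≈ 35).

crypto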